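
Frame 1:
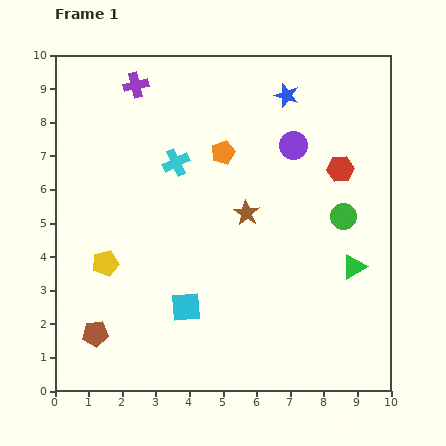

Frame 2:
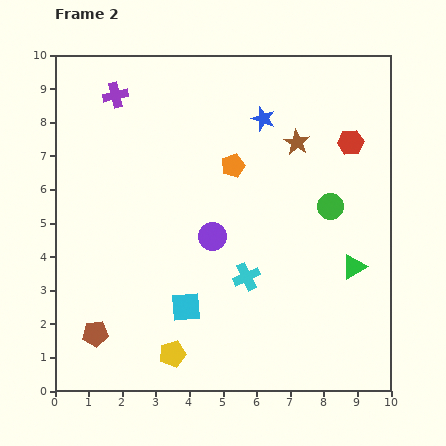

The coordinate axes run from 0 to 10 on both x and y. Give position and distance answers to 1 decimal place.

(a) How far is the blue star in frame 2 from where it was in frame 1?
1.0

The blue star moved from (6.9, 8.8) to (6.2, 8.1), a distance of √(0.7² + 0.7²) ≈ 1.0.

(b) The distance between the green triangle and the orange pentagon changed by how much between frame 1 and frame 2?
-0.5

Distance in frame 1: 5.2. Distance in frame 2: 4.7.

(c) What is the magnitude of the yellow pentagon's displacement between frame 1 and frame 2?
3.4

The yellow pentagon moved from (1.5, 3.8) to (3.5, 1.1), a distance of √(2.0² + 2.7²) ≈ 3.4.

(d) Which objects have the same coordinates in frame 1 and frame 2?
the green triangle, the cyan square, the brown pentagon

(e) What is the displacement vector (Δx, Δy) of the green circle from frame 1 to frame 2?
(-0.4, 0.3)

The green circle was at (8.6, 5.2) in frame 1 and (8.2, 5.5) in frame 2.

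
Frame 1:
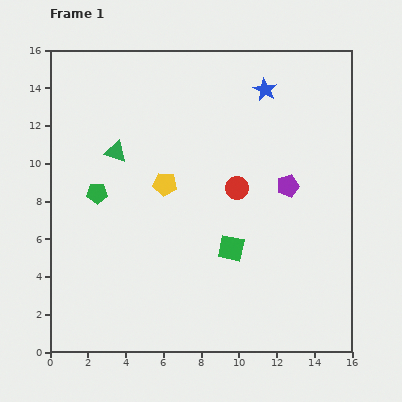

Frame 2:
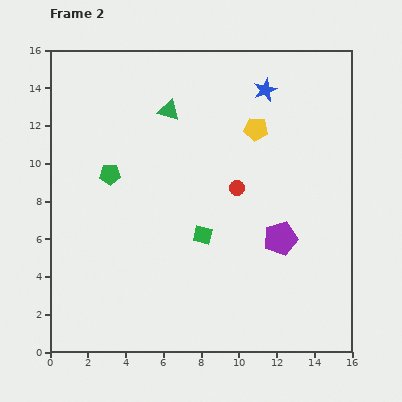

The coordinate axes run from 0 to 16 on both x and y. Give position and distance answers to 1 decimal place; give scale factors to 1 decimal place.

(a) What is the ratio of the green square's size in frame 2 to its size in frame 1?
0.7×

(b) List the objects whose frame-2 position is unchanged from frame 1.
the blue star, the red circle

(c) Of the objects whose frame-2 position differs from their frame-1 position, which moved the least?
the green pentagon

(moved 1.2)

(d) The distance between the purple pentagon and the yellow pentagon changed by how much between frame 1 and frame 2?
-0.6

Distance in frame 1: 6.5. Distance in frame 2: 5.9.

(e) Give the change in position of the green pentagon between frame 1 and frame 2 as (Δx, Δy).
(0.7, 1.0)

The green pentagon was at (2.5, 8.4) in frame 1 and (3.2, 9.4) in frame 2.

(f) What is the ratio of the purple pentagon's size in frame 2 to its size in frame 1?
1.5×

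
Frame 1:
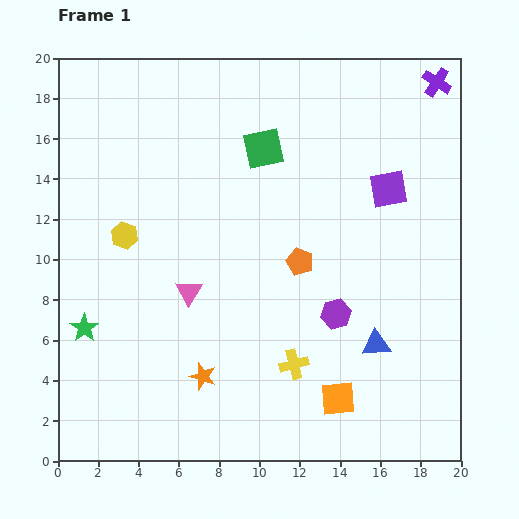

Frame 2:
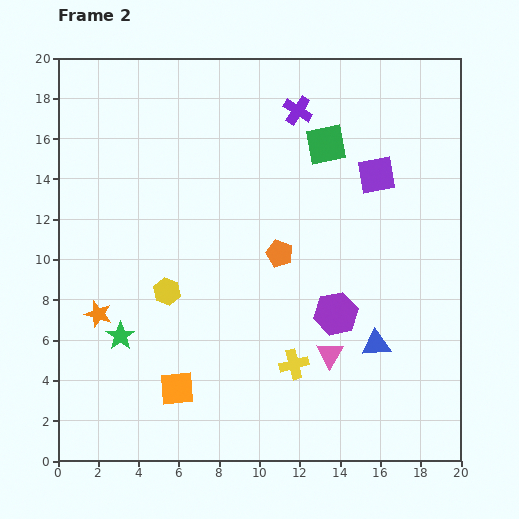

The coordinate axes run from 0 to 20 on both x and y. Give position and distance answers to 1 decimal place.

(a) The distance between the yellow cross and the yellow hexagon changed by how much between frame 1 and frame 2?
-3.3

Distance in frame 1: 10.6. Distance in frame 2: 7.3.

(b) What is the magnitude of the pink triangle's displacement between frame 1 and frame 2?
7.7

The pink triangle moved from (6.5, 8.4) to (13.5, 5.3), a distance of √(7.0² + 3.1²) ≈ 7.7.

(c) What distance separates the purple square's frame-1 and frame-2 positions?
0.9

The purple square moved from (16.4, 13.5) to (15.8, 14.2), a distance of √(0.6² + 0.7²) ≈ 0.9.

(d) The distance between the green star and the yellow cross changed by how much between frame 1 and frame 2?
-1.9

Distance in frame 1: 10.6. Distance in frame 2: 8.7.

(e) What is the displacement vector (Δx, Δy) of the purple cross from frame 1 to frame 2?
(-6.9, -1.4)

The purple cross was at (18.8, 18.8) in frame 1 and (11.9, 17.4) in frame 2.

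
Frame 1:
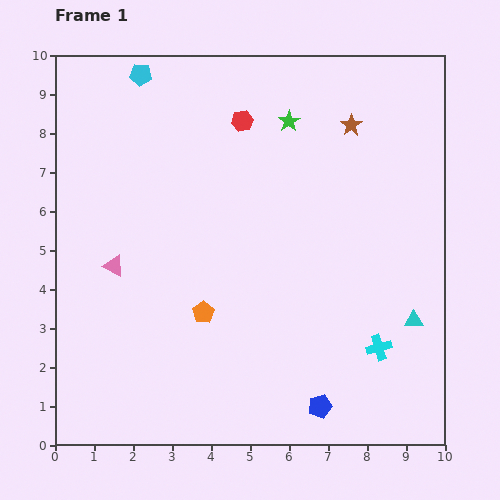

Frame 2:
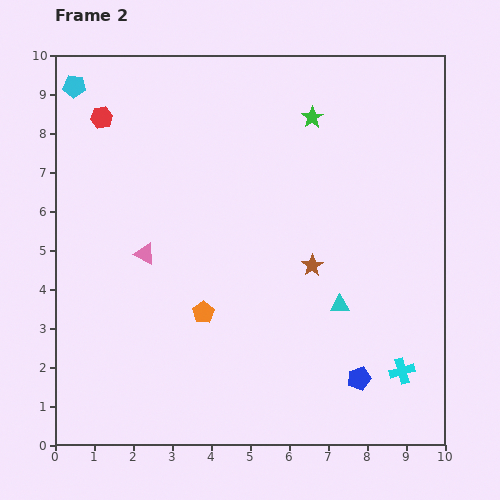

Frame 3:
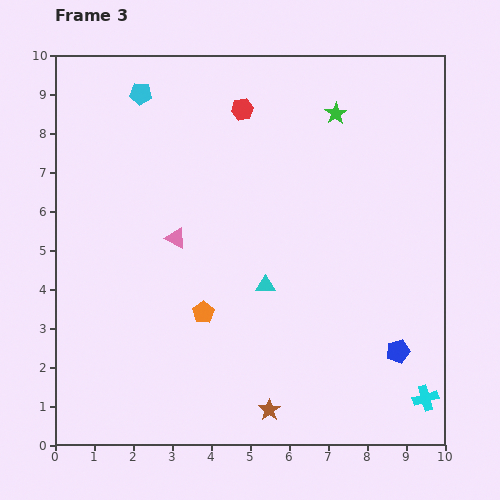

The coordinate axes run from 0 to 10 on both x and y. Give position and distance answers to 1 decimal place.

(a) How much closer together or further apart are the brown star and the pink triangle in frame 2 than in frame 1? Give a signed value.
-2.8

Distance in frame 1: 7.1. Distance in frame 2: 4.3.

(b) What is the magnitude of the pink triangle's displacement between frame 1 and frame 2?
0.9

The pink triangle moved from (1.5, 4.6) to (2.3, 4.9), a distance of √(0.8² + 0.3²) ≈ 0.9.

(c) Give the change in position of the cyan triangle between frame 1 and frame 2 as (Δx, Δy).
(-1.9, 0.4)

The cyan triangle was at (9.2, 3.2) in frame 1 and (7.3, 3.6) in frame 2.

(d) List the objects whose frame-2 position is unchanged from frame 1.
the orange pentagon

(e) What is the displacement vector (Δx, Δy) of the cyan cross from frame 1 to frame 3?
(1.2, -1.3)

The cyan cross was at (8.3, 2.5) in frame 1 and (9.5, 1.2) in frame 3.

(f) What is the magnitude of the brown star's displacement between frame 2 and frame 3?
3.9

The brown star moved from (6.6, 4.6) to (5.5, 0.9), a distance of √(1.1² + 3.7²) ≈ 3.9.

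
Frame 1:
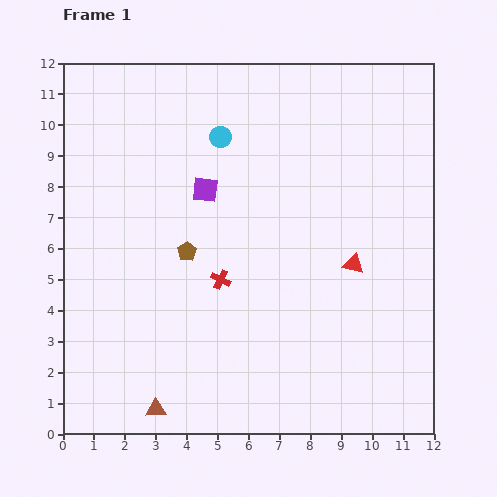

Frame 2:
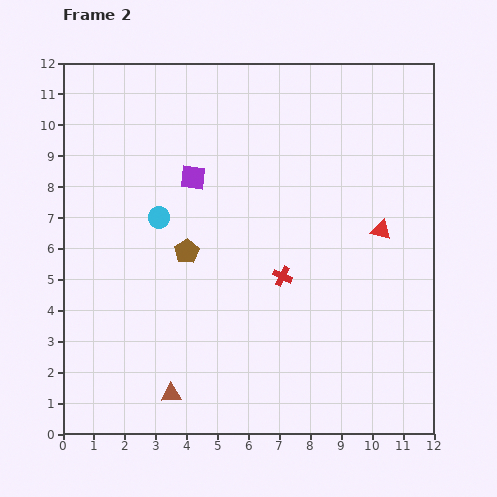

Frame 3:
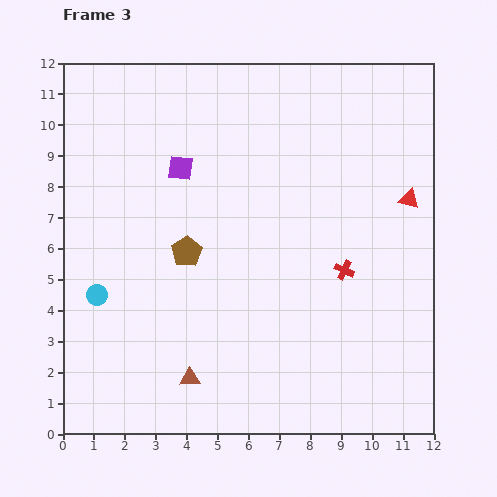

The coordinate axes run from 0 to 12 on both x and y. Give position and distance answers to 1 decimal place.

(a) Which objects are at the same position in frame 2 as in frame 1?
the brown pentagon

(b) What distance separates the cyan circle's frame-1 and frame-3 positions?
6.5

The cyan circle moved from (5.1, 9.6) to (1.1, 4.5), a distance of √(4.0² + 5.1²) ≈ 6.5.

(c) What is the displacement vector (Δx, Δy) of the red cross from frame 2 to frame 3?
(2.0, 0.2)

The red cross was at (7.1, 5.1) in frame 2 and (9.1, 5.3) in frame 3.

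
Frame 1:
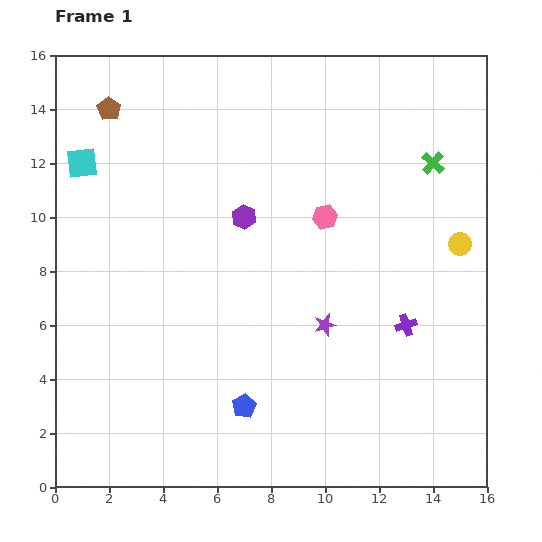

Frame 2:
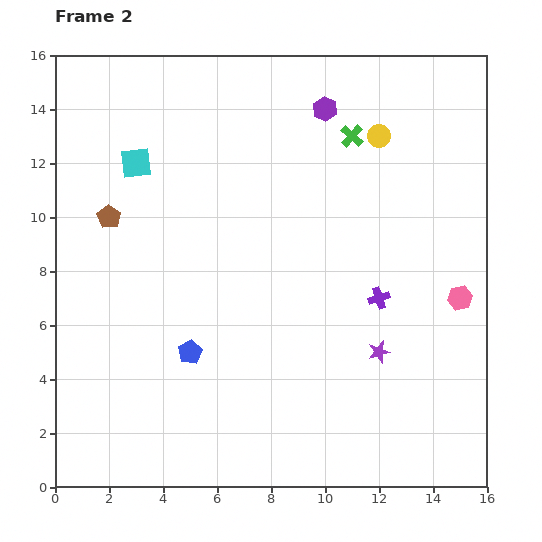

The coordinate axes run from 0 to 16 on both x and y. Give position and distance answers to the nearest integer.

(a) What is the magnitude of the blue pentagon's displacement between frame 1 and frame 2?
3

The blue pentagon moved from (7, 3) to (5, 5), a distance of √(2² + 2²) ≈ 3.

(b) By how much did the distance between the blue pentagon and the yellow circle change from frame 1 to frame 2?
+1

Distance in frame 1: 10. Distance in frame 2: 11.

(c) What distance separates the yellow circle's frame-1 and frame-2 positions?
5

The yellow circle moved from (15, 9) to (12, 13), a distance of √(3² + 4²) ≈ 5.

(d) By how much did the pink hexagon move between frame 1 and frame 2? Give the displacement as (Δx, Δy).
(5, -3)

The pink hexagon was at (10, 10) in frame 1 and (15, 7) in frame 2.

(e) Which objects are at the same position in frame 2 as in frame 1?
none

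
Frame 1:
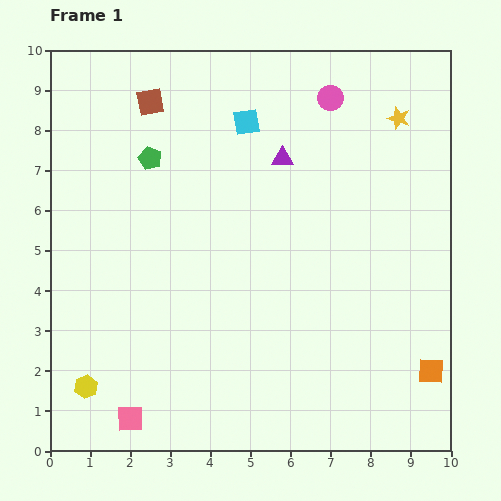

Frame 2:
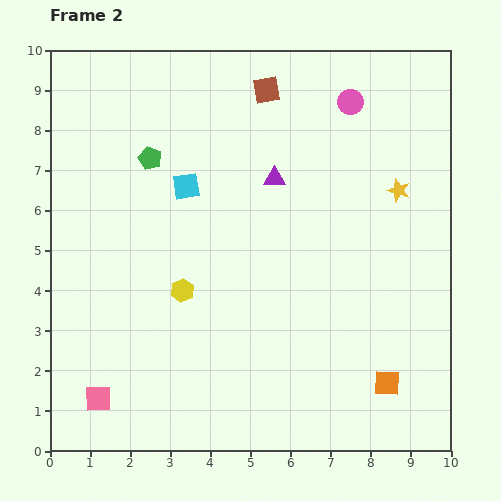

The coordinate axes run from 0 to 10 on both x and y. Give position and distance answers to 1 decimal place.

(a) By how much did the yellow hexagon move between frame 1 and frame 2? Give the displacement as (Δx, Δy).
(2.4, 2.4)

The yellow hexagon was at (0.9, 1.6) in frame 1 and (3.3, 4.0) in frame 2.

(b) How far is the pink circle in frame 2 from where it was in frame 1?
0.5

The pink circle moved from (7.0, 8.8) to (7.5, 8.7), a distance of √(0.5² + 0.1²) ≈ 0.5.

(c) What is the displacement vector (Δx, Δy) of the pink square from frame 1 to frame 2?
(-0.8, 0.5)

The pink square was at (2.0, 0.8) in frame 1 and (1.2, 1.3) in frame 2.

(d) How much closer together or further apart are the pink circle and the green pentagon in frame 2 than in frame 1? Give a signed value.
+0.5

Distance in frame 1: 4.7. Distance in frame 2: 5.2.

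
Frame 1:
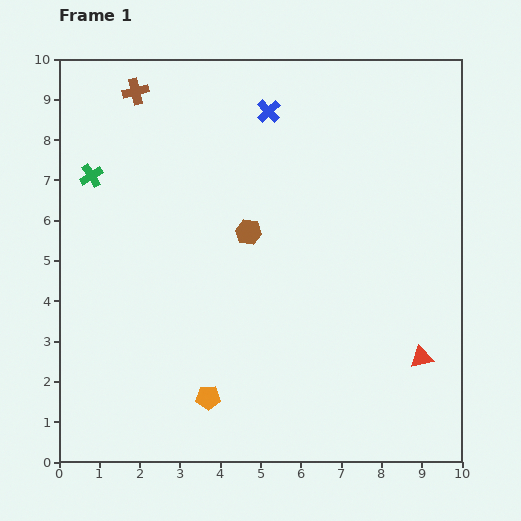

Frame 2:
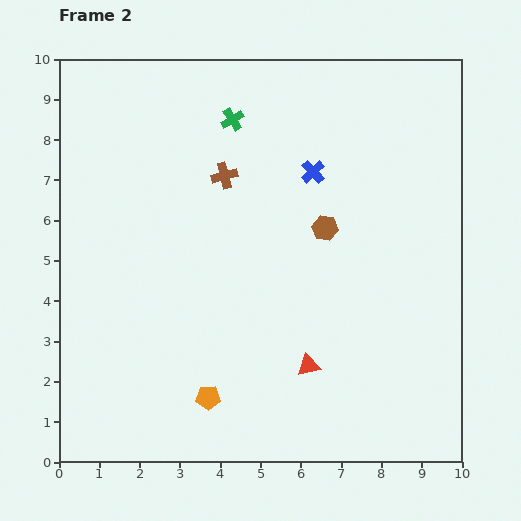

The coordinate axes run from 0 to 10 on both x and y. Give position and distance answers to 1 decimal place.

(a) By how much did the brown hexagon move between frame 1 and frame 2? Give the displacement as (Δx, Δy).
(1.9, 0.1)

The brown hexagon was at (4.7, 5.7) in frame 1 and (6.6, 5.8) in frame 2.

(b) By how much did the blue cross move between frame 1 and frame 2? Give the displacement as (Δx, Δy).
(1.1, -1.5)

The blue cross was at (5.2, 8.7) in frame 1 and (6.3, 7.2) in frame 2.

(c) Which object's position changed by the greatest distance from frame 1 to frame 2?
the green cross

(moved 3.8; next 3.0)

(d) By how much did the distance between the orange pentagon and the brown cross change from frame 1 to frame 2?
-2.3

Distance in frame 1: 7.8. Distance in frame 2: 5.5.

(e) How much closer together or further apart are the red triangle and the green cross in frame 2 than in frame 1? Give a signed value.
-3.0

Distance in frame 1: 9.4. Distance in frame 2: 6.4.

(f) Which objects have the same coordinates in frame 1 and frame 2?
the orange pentagon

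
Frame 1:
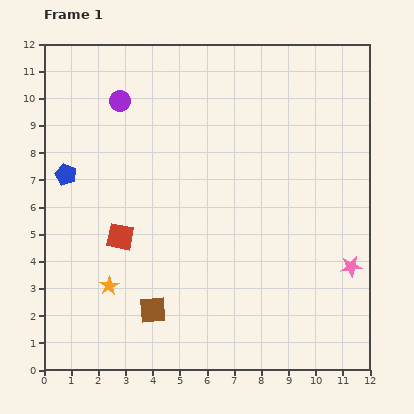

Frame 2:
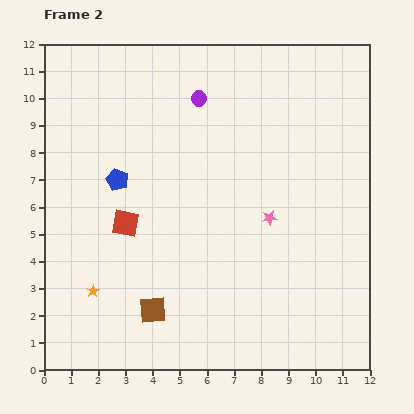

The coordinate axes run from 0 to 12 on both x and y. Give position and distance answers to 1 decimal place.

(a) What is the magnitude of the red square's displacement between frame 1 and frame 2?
0.5

The red square moved from (2.8, 4.9) to (3.0, 5.4), a distance of √(0.2² + 0.5²) ≈ 0.5.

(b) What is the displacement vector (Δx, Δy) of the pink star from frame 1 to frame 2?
(-3.0, 1.8)

The pink star was at (11.3, 3.8) in frame 1 and (8.3, 5.6) in frame 2.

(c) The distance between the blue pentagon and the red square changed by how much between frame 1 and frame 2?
-1.4

Distance in frame 1: 3.0. Distance in frame 2: 1.6.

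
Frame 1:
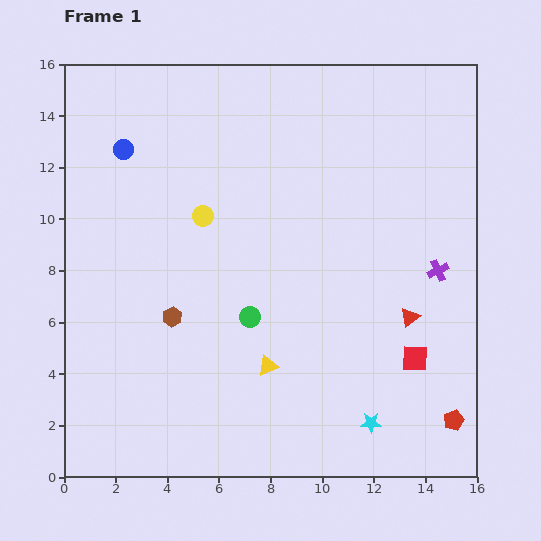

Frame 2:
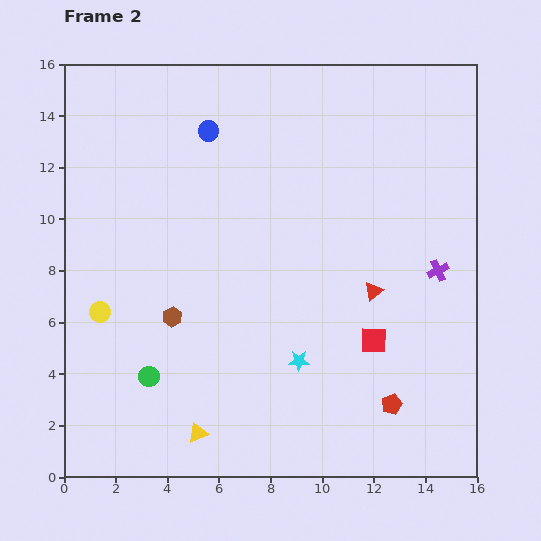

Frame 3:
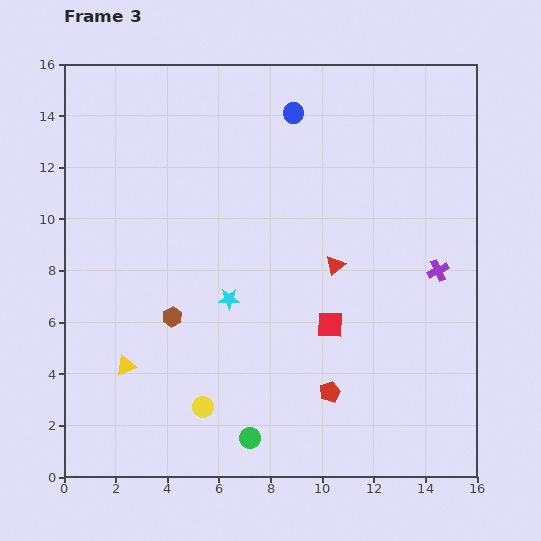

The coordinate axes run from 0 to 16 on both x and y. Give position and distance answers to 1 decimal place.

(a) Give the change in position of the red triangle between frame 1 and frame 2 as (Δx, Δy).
(-1.4, 1.0)

The red triangle was at (13.4, 6.2) in frame 1 and (12.0, 7.2) in frame 2.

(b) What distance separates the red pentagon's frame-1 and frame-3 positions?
4.9

The red pentagon moved from (15.1, 2.2) to (10.3, 3.3), a distance of √(4.8² + 1.1²) ≈ 4.9.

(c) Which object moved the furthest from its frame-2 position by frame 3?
the yellow circle

(moved 5.4; next 4.6)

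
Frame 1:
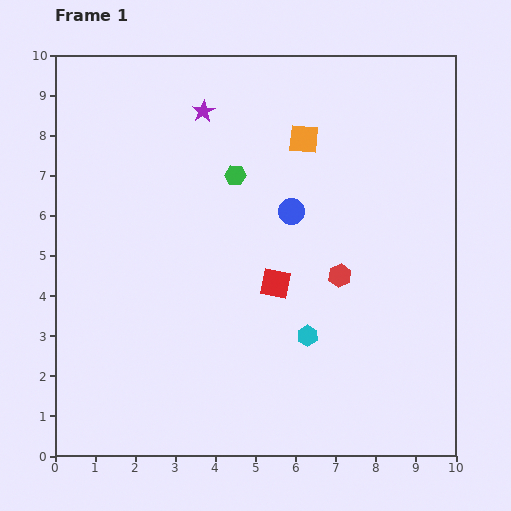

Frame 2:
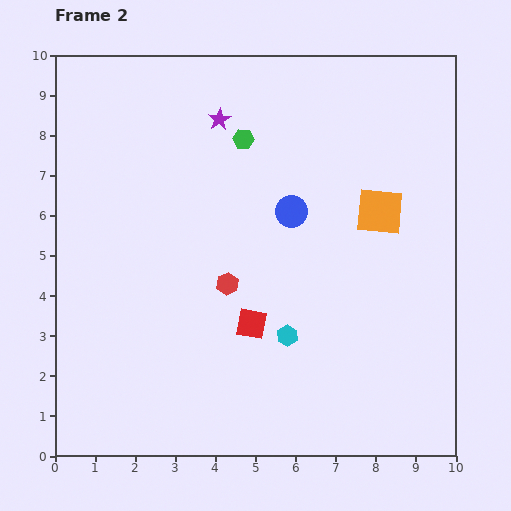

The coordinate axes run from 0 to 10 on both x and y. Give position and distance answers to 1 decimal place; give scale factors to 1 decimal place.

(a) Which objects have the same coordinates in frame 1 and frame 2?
the blue circle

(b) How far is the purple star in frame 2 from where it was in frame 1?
0.4

The purple star moved from (3.7, 8.6) to (4.1, 8.4), a distance of √(0.4² + 0.2²) ≈ 0.4.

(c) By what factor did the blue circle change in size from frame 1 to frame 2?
1.3×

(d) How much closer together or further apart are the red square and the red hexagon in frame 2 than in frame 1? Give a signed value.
-0.4

Distance in frame 1: 1.6. Distance in frame 2: 1.2.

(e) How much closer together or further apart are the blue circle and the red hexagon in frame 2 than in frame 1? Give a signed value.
+0.4

Distance in frame 1: 2.0. Distance in frame 2: 2.4.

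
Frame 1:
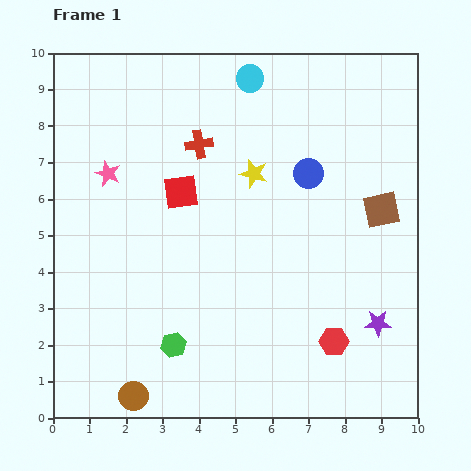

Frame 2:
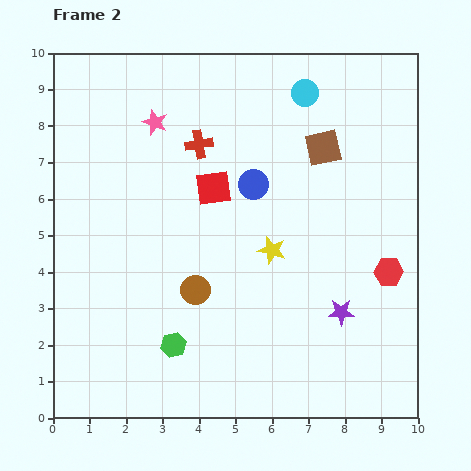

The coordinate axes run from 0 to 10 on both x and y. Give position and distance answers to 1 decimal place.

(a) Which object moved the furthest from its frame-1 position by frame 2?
the brown circle

(moved 3.4; next 2.4)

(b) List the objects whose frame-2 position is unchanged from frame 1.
the red cross, the green hexagon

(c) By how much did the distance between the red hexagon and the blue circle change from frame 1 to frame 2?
-0.3

Distance in frame 1: 4.7. Distance in frame 2: 4.4.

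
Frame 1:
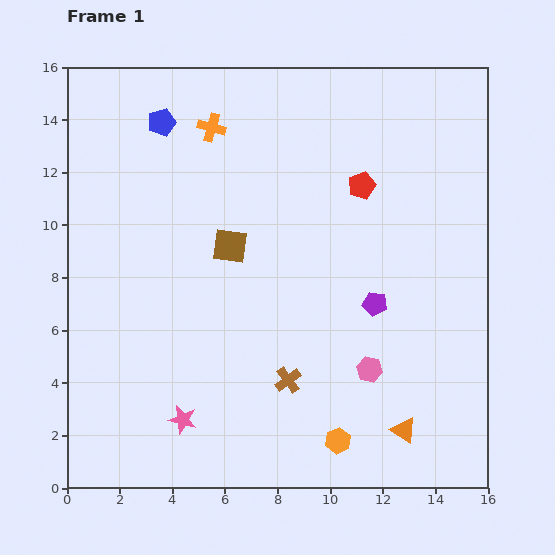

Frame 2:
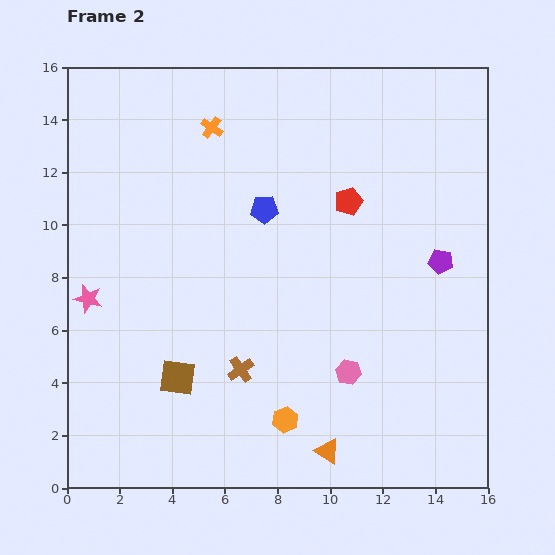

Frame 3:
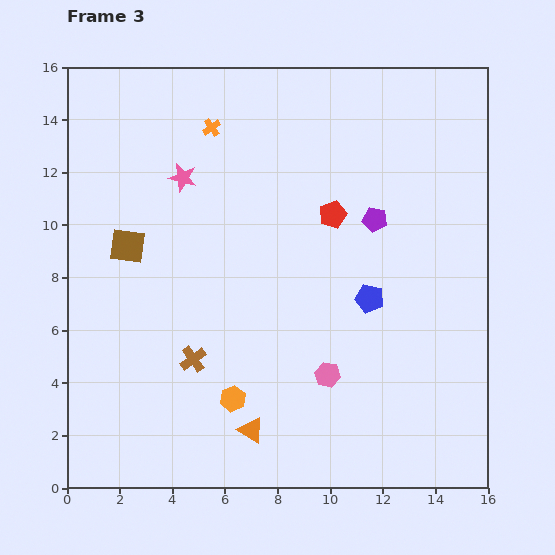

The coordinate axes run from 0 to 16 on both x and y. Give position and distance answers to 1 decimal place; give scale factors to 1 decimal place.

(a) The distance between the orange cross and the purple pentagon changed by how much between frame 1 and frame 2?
+1.0

Distance in frame 1: 9.1. Distance in frame 2: 10.1.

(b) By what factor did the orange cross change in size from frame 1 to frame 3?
0.6×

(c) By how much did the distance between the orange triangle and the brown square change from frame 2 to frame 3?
+2.0

Distance in frame 2: 6.4. Distance in frame 3: 8.4.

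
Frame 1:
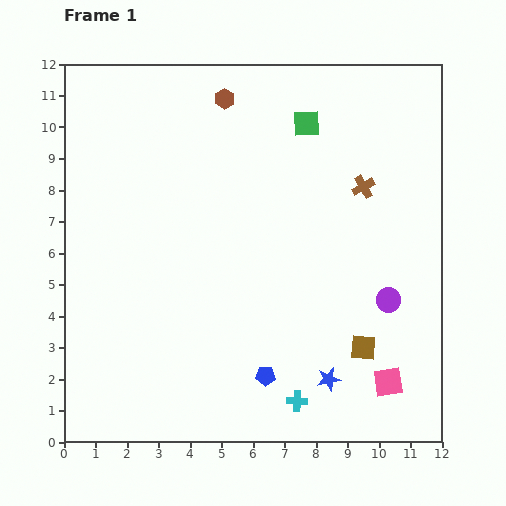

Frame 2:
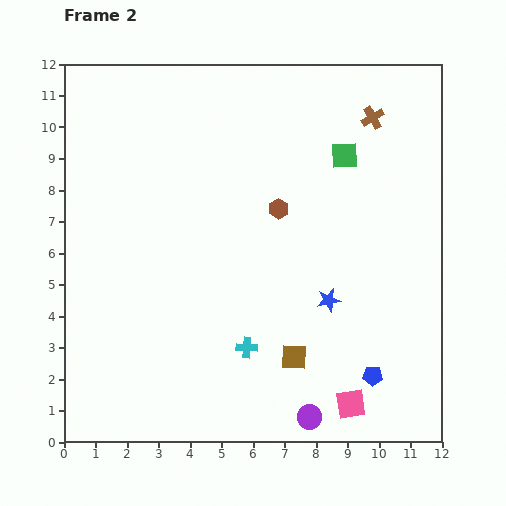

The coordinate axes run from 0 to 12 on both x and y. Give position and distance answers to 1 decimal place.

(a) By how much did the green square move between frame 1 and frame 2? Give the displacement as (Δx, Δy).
(1.2, -1.0)

The green square was at (7.7, 10.1) in frame 1 and (8.9, 9.1) in frame 2.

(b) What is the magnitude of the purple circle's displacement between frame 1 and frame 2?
4.5

The purple circle moved from (10.3, 4.5) to (7.8, 0.8), a distance of √(2.5² + 3.7²) ≈ 4.5.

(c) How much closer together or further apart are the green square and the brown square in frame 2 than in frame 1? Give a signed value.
-0.7

Distance in frame 1: 7.3. Distance in frame 2: 6.6.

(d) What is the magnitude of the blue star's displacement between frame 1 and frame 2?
2.5

The blue star moved from (8.4, 2.0) to (8.4, 4.5), a distance of √(0.0² + 2.5²) ≈ 2.5.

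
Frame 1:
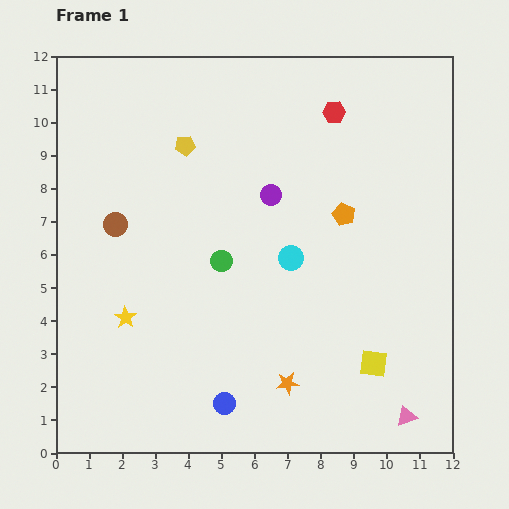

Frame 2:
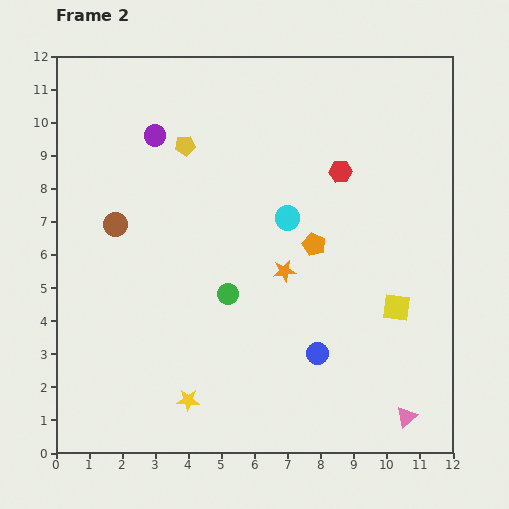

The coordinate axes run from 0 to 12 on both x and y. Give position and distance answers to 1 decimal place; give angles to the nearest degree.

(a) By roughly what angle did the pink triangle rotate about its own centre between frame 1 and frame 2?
20° counter-clockwise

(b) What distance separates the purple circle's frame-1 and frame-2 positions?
3.9

The purple circle moved from (6.5, 7.8) to (3.0, 9.6), a distance of √(3.5² + 1.8²) ≈ 3.9.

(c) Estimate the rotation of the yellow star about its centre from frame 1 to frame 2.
31° counter-clockwise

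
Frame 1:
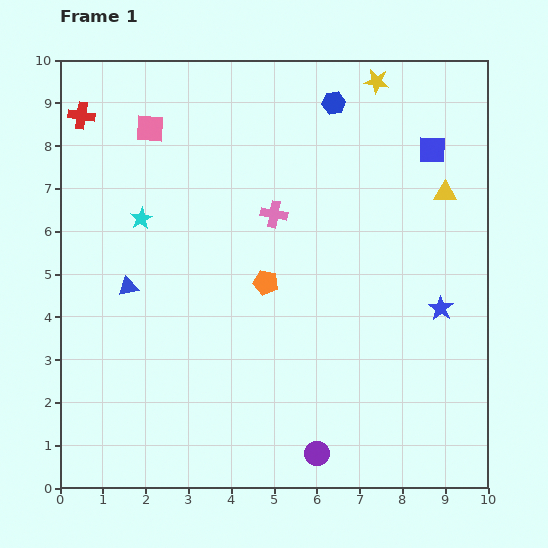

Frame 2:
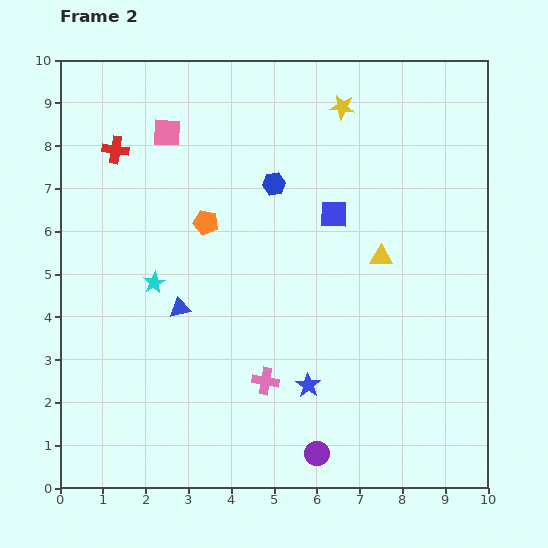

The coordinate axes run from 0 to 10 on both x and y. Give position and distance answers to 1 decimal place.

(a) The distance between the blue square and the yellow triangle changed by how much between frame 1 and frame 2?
+0.5

Distance in frame 1: 1.0. Distance in frame 2: 1.5.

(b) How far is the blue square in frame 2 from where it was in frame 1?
2.7

The blue square moved from (8.7, 7.9) to (6.4, 6.4), a distance of √(2.3² + 1.5²) ≈ 2.7.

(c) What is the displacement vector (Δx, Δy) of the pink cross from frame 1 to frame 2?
(-0.2, -3.9)

The pink cross was at (5.0, 6.4) in frame 1 and (4.8, 2.5) in frame 2.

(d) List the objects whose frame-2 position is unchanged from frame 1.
the purple circle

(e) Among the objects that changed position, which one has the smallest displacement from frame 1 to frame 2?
the pink square

(moved 0.4)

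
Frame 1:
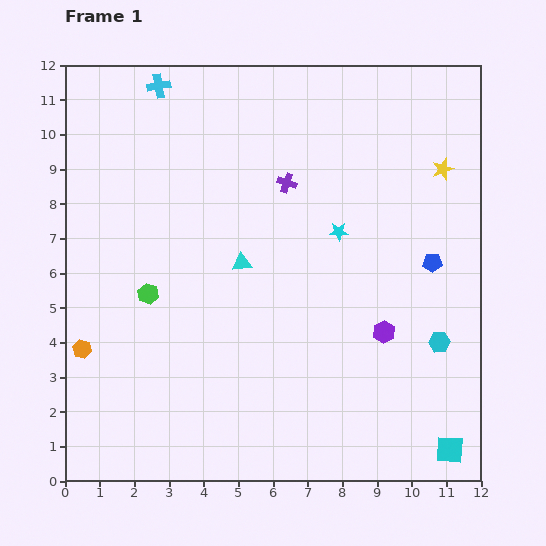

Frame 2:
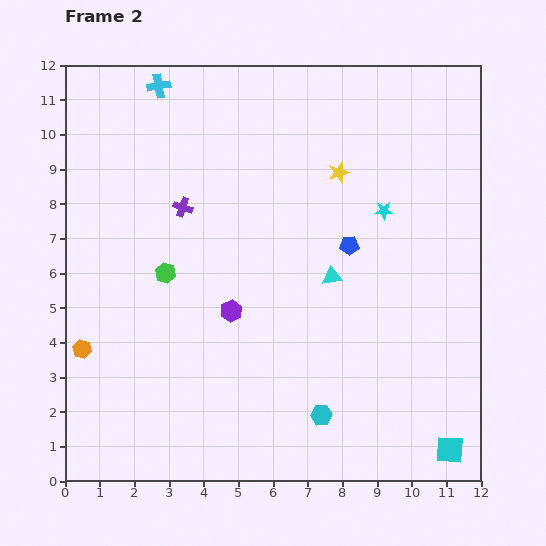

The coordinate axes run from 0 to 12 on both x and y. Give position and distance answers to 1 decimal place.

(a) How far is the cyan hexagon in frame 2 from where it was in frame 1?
4.0

The cyan hexagon moved from (10.8, 4.0) to (7.4, 1.9), a distance of √(3.4² + 2.1²) ≈ 4.0.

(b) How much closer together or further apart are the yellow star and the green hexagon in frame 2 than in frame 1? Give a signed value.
-3.4

Distance in frame 1: 9.2. Distance in frame 2: 5.8.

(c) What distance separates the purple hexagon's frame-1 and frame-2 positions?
4.4

The purple hexagon moved from (9.2, 4.3) to (4.8, 4.9), a distance of √(4.4² + 0.6²) ≈ 4.4.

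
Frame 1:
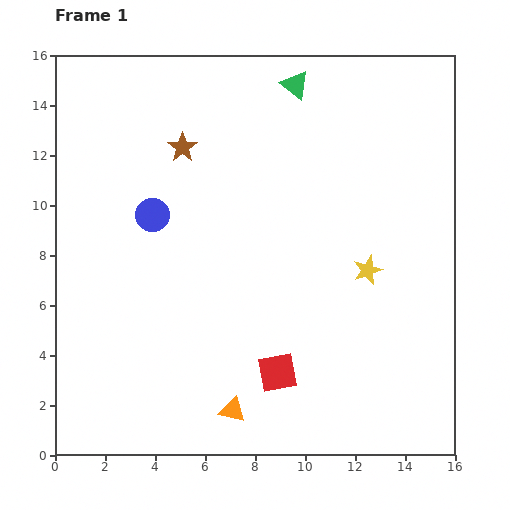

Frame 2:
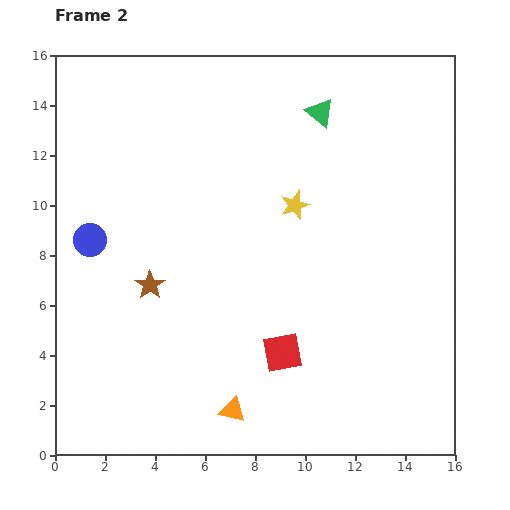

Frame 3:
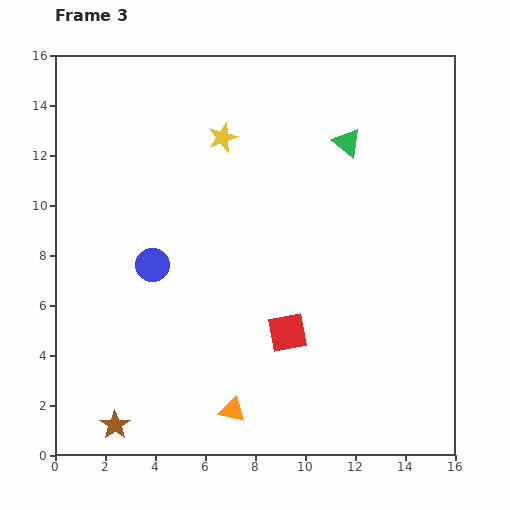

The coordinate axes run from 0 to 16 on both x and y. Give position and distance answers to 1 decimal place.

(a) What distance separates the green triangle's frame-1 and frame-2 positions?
1.5

The green triangle moved from (9.6, 14.8) to (10.6, 13.7), a distance of √(1.0² + 1.1²) ≈ 1.5.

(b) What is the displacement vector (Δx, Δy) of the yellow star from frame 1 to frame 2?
(-2.9, 2.6)

The yellow star was at (12.5, 7.4) in frame 1 and (9.6, 10.0) in frame 2.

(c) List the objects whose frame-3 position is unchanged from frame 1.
the orange triangle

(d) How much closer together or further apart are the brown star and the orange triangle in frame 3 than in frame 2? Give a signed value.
-1.3

Distance in frame 2: 6.0. Distance in frame 3: 4.7.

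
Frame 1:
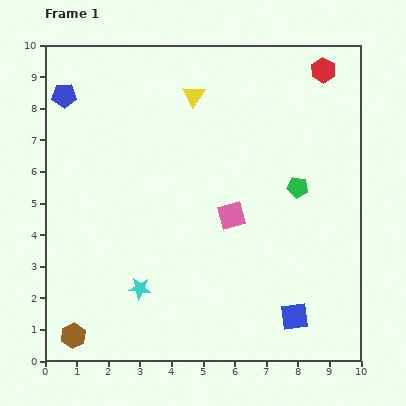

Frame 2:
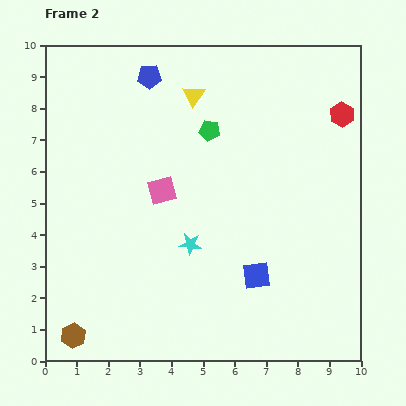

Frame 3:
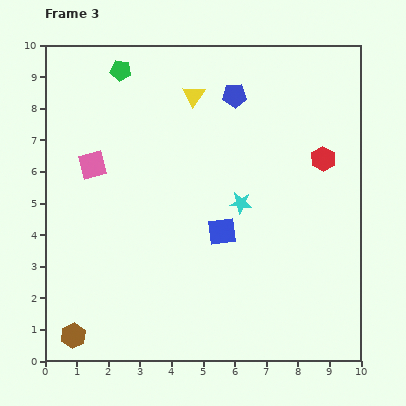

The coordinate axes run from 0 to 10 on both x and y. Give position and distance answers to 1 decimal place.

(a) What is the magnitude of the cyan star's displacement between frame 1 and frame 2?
2.1

The cyan star moved from (3.0, 2.3) to (4.6, 3.7), a distance of √(1.6² + 1.4²) ≈ 2.1.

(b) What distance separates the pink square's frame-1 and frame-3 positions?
4.7

The pink square moved from (5.9, 4.6) to (1.5, 6.2), a distance of √(4.4² + 1.6²) ≈ 4.7.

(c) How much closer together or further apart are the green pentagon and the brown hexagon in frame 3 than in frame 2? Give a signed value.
+0.7

Distance in frame 2: 7.8. Distance in frame 3: 8.5.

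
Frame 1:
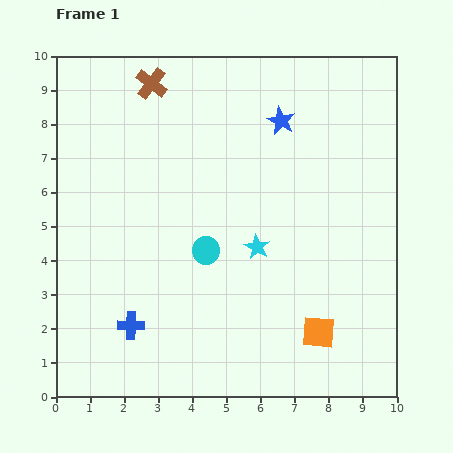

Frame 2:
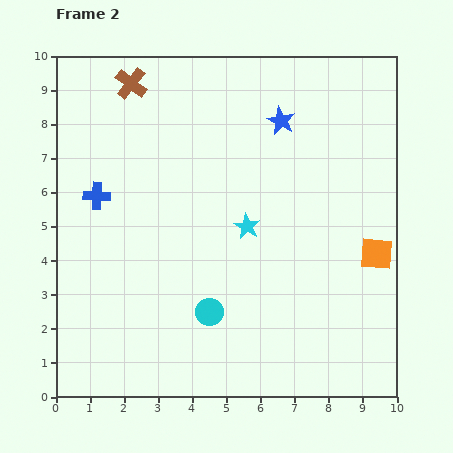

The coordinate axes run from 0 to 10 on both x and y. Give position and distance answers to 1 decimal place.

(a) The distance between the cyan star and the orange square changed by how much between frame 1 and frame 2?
+0.8

Distance in frame 1: 3.1. Distance in frame 2: 3.9.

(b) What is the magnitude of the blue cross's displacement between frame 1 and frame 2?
3.9

The blue cross moved from (2.2, 2.1) to (1.2, 5.9), a distance of √(1.0² + 3.8²) ≈ 3.9.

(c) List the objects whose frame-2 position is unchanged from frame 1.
the blue star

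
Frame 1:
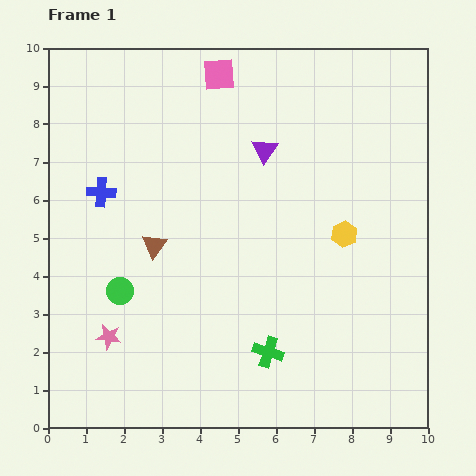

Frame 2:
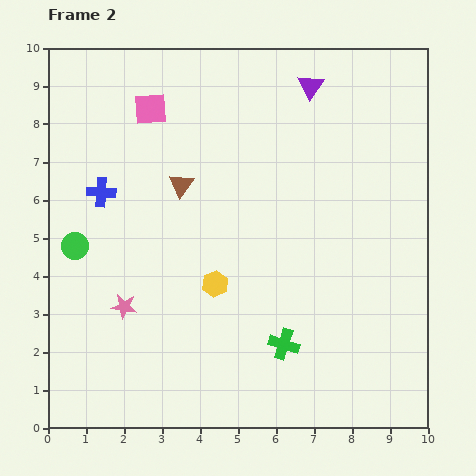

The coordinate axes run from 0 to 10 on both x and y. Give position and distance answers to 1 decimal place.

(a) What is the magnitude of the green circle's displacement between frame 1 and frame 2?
1.7

The green circle moved from (1.9, 3.6) to (0.7, 4.8), a distance of √(1.2² + 1.2²) ≈ 1.7.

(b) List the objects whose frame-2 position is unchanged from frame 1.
the blue cross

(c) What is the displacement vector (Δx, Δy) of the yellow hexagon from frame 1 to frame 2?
(-3.4, -1.3)

The yellow hexagon was at (7.8, 5.1) in frame 1 and (4.4, 3.8) in frame 2.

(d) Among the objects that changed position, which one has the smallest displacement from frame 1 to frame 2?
the green cross

(moved 0.4)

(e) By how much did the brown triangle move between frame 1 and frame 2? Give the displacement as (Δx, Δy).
(0.7, 1.6)

The brown triangle was at (2.8, 4.8) in frame 1 and (3.5, 6.4) in frame 2.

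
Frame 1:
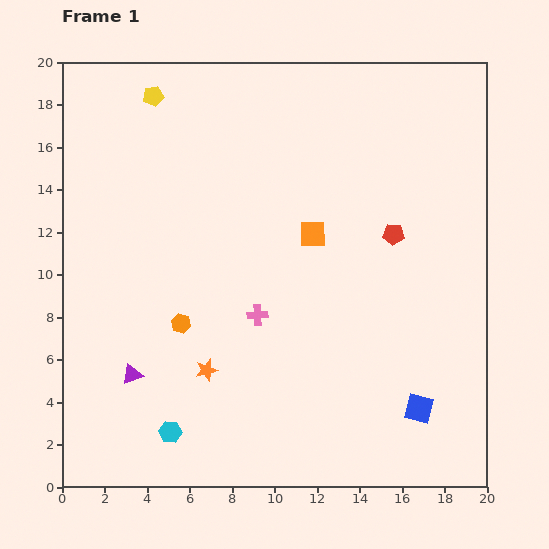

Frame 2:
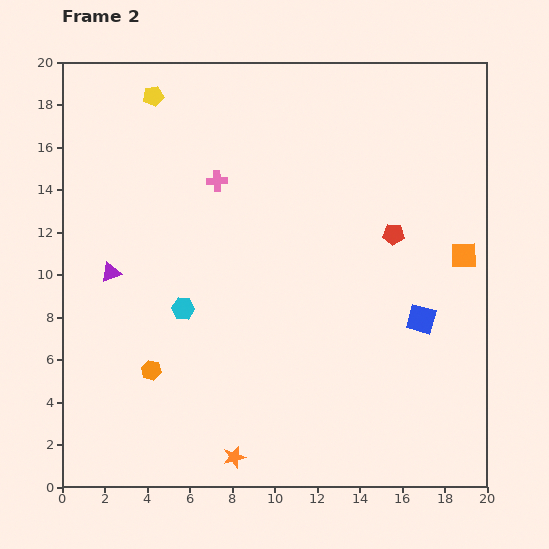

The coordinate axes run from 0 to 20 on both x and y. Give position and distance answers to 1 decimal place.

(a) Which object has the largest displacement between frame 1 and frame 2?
the orange square

(moved 7.2; next 6.6)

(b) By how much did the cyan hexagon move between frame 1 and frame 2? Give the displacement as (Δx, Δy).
(0.6, 5.8)

The cyan hexagon was at (5.1, 2.6) in frame 1 and (5.7, 8.4) in frame 2.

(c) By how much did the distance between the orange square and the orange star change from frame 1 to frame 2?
+6.3

Distance in frame 1: 8.1. Distance in frame 2: 14.4.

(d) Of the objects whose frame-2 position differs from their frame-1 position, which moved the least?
the orange hexagon

(moved 2.6)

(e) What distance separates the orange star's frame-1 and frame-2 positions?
4.3

The orange star moved from (6.8, 5.5) to (8.1, 1.4), a distance of √(1.3² + 4.1²) ≈ 4.3.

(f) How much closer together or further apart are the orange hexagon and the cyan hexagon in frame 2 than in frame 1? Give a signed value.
-1.8

Distance in frame 1: 5.1. Distance in frame 2: 3.3.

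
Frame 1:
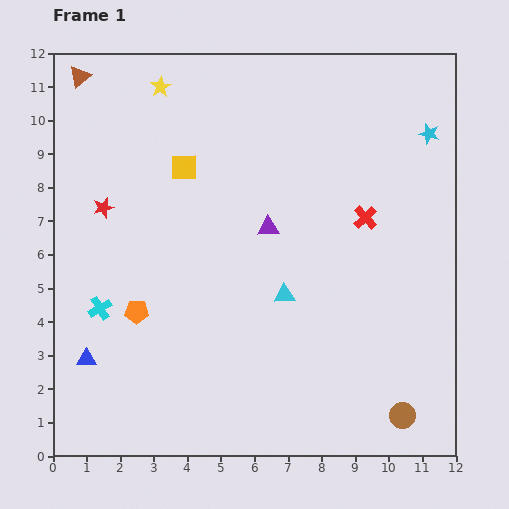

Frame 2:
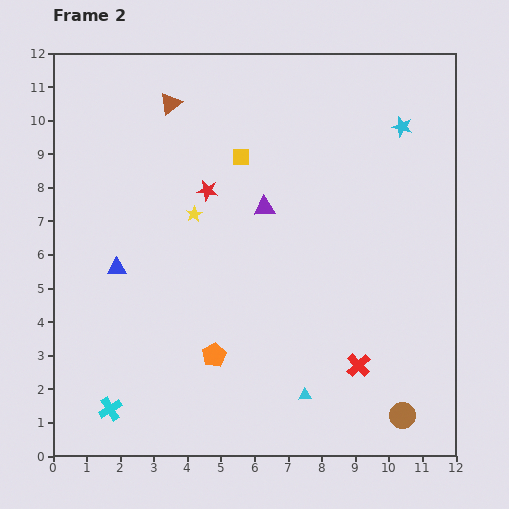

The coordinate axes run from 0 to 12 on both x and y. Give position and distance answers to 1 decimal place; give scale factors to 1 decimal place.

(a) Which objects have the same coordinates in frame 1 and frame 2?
the brown circle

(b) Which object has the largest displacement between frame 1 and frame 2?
the red cross

(moved 4.4; next 3.9)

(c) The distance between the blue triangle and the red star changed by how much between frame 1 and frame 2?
-1.0

Distance in frame 1: 4.5. Distance in frame 2: 3.5.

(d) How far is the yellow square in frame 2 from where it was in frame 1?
1.7

The yellow square moved from (3.9, 8.6) to (5.6, 8.9), a distance of √(1.7² + 0.3²) ≈ 1.7.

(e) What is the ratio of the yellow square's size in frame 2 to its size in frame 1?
0.6×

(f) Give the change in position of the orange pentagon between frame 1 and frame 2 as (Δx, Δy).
(2.3, -1.3)

The orange pentagon was at (2.5, 4.3) in frame 1 and (4.8, 3.0) in frame 2.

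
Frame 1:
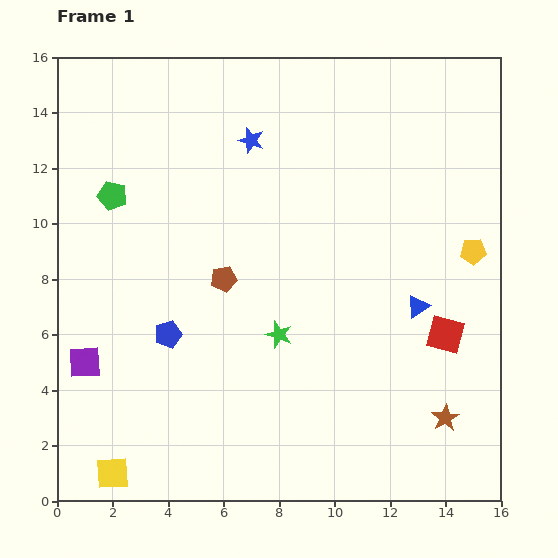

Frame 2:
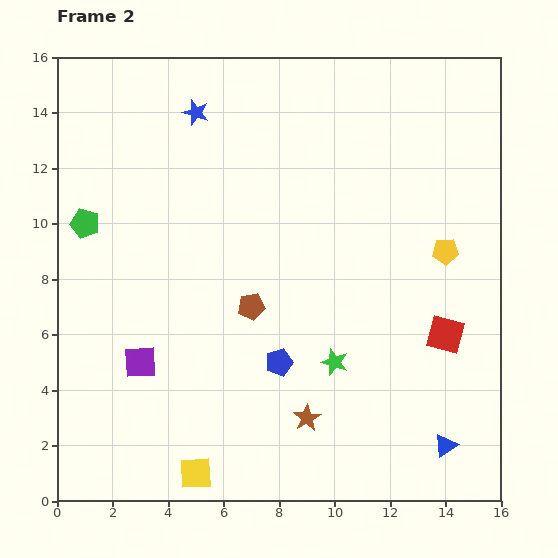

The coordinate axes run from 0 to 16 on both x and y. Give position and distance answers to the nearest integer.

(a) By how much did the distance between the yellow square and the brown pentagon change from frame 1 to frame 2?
-2

Distance in frame 1: 8. Distance in frame 2: 6.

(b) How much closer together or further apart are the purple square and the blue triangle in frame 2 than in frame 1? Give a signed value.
-1

Distance in frame 1: 12. Distance in frame 2: 11.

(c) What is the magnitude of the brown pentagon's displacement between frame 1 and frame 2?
1

The brown pentagon moved from (6, 8) to (7, 7), a distance of √(1² + 1²) ≈ 1.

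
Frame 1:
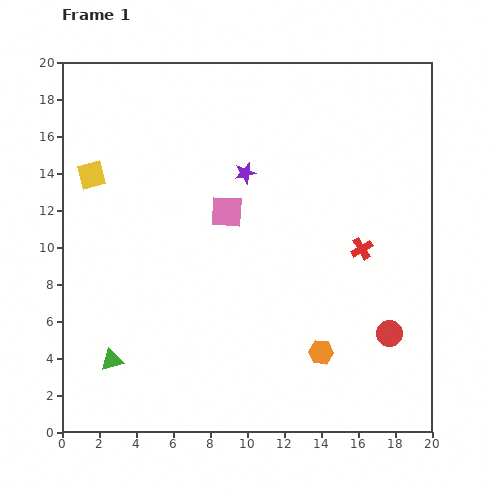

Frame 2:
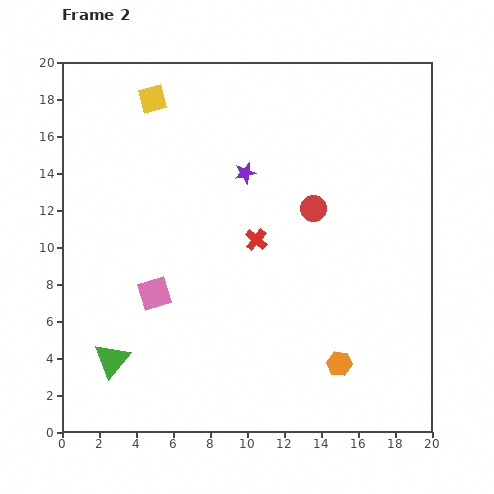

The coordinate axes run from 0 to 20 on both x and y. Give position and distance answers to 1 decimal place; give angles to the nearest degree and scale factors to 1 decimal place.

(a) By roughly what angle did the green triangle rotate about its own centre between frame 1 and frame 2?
35° counter-clockwise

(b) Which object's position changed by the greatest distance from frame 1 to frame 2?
the red circle

(moved 7.9; next 5.9)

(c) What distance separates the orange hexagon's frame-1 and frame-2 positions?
1.2

The orange hexagon moved from (14.0, 4.3) to (15.0, 3.7), a distance of √(1.0² + 0.6²) ≈ 1.2.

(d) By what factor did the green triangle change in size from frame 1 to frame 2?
1.6×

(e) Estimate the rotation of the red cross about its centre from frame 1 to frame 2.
19° counter-clockwise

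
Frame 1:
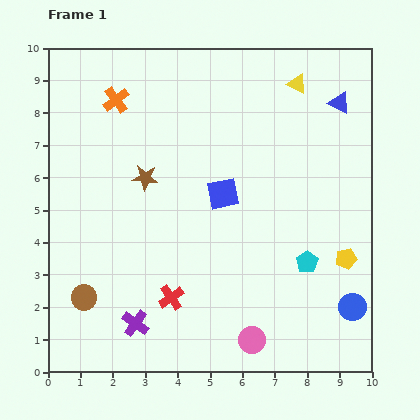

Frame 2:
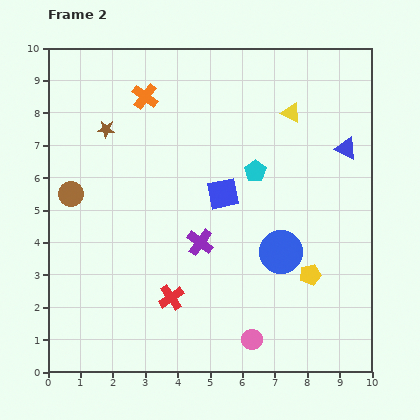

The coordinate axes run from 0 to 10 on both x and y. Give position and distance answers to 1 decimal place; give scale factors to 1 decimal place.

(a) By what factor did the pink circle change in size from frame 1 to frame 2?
0.8×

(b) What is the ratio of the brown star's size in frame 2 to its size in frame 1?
0.7×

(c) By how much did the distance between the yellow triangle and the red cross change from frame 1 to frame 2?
-0.9

Distance in frame 1: 7.7. Distance in frame 2: 6.8.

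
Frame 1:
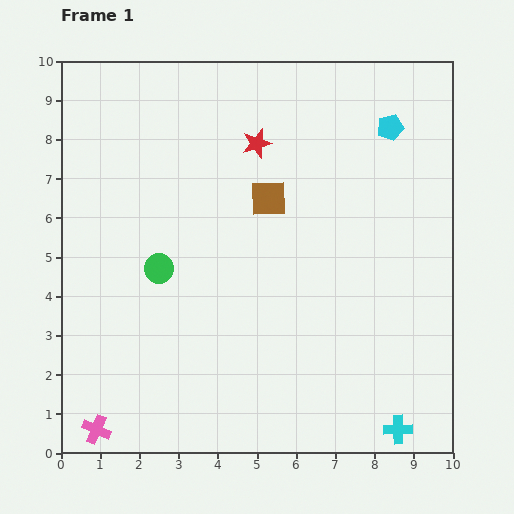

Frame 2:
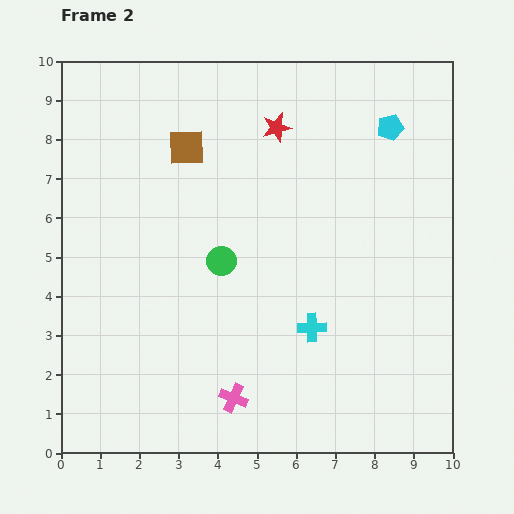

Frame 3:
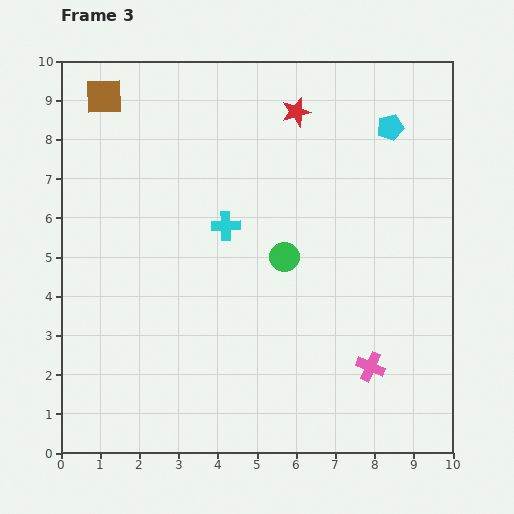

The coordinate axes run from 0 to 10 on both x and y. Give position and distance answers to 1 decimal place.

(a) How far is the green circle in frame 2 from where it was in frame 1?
1.6

The green circle moved from (2.5, 4.7) to (4.1, 4.9), a distance of √(1.6² + 0.2²) ≈ 1.6.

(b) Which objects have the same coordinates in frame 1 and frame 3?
the cyan pentagon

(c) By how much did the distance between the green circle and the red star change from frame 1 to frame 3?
-0.4

Distance in frame 1: 4.1. Distance in frame 3: 3.7.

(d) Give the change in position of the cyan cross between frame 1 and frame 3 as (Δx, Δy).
(-4.4, 5.2)

The cyan cross was at (8.6, 0.6) in frame 1 and (4.2, 5.8) in frame 3.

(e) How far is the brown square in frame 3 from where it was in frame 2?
2.5

The brown square moved from (3.2, 7.8) to (1.1, 9.1), a distance of √(2.1² + 1.3²) ≈ 2.5.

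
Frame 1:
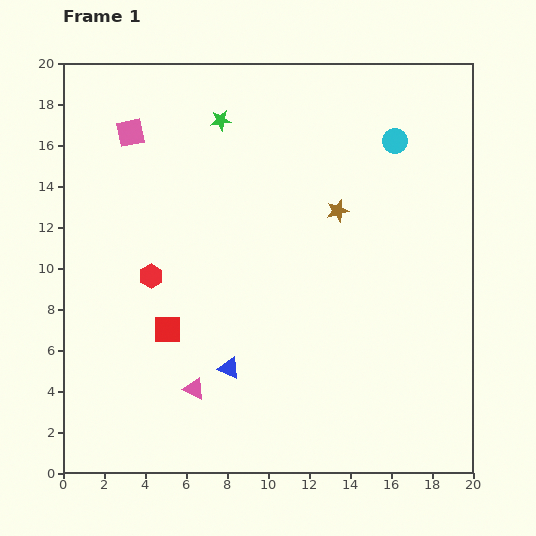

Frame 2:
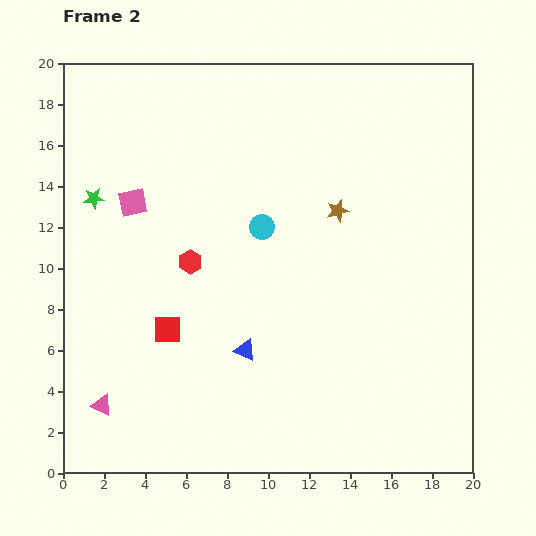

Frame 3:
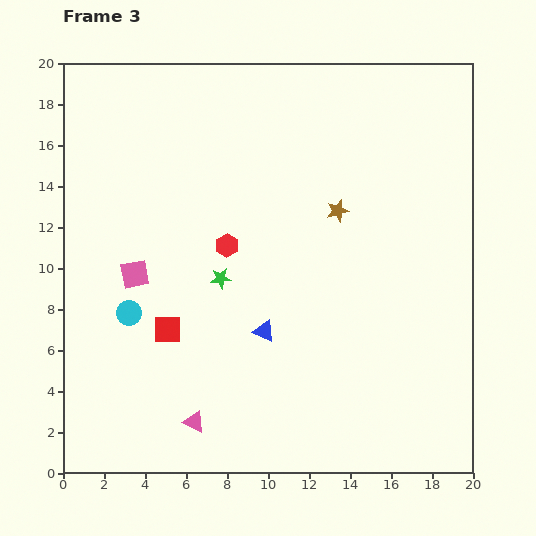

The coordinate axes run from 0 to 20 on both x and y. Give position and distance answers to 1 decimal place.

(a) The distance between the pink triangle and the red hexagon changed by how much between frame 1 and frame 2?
+2.3

Distance in frame 1: 5.9. Distance in frame 2: 8.2.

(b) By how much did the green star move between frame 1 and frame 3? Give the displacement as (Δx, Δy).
(0.0, -7.7)

The green star was at (7.7, 17.2) in frame 1 and (7.7, 9.5) in frame 3.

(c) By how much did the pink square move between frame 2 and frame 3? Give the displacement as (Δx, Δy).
(0.1, -3.5)

The pink square was at (3.4, 13.2) in frame 2 and (3.5, 9.7) in frame 3.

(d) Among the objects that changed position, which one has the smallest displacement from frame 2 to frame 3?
the blue triangle

(moved 1.3)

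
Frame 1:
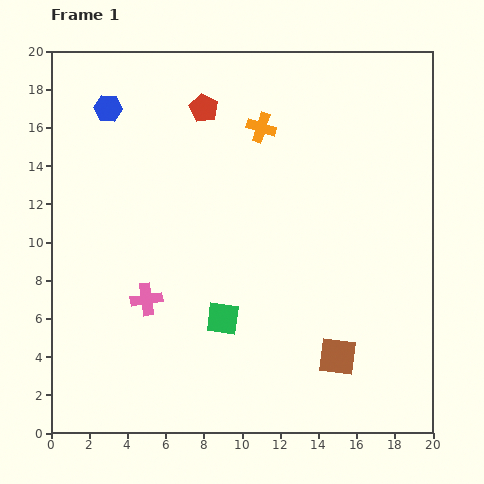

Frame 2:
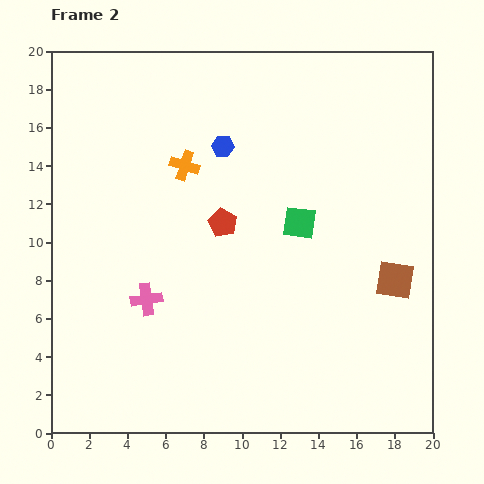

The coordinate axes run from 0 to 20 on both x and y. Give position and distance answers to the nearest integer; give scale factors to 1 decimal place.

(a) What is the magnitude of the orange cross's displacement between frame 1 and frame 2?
4

The orange cross moved from (11, 16) to (7, 14), a distance of √(4² + 2²) ≈ 4.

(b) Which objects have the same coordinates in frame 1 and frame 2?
the pink cross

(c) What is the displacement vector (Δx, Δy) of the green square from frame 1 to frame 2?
(4, 5)

The green square was at (9, 6) in frame 1 and (13, 11) in frame 2.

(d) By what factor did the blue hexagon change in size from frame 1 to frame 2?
0.8×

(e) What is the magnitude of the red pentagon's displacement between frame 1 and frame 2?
6

The red pentagon moved from (8, 17) to (9, 11), a distance of √(1² + 6²) ≈ 6.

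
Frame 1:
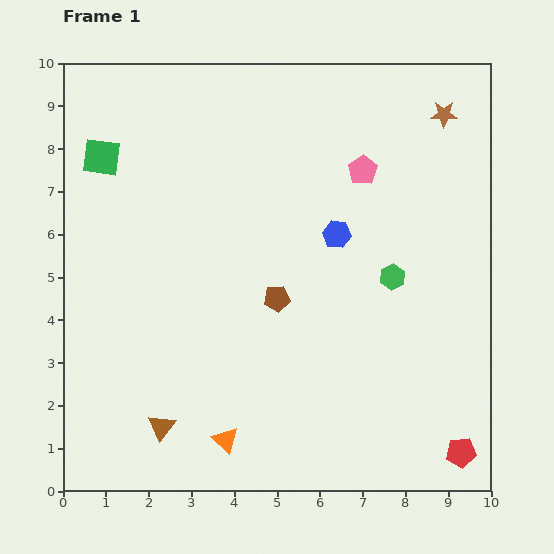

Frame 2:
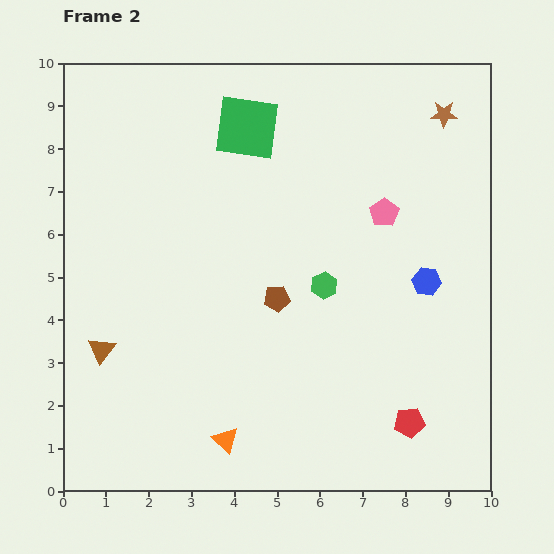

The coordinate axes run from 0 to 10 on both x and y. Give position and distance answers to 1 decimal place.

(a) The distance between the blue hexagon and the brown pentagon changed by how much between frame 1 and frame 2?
+1.4

Distance in frame 1: 2.1. Distance in frame 2: 3.5.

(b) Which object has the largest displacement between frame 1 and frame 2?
the green square

(moved 3.5; next 2.4)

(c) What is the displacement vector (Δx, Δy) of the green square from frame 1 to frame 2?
(3.4, 0.7)

The green square was at (0.9, 7.8) in frame 1 and (4.3, 8.5) in frame 2.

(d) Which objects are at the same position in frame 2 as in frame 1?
the orange triangle, the brown pentagon, the brown star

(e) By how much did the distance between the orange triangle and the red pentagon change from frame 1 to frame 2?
-1.2

Distance in frame 1: 5.5. Distance in frame 2: 4.3.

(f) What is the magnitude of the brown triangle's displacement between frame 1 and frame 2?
2.3

The brown triangle moved from (2.3, 1.5) to (0.9, 3.3), a distance of √(1.4² + 1.8²) ≈ 2.3.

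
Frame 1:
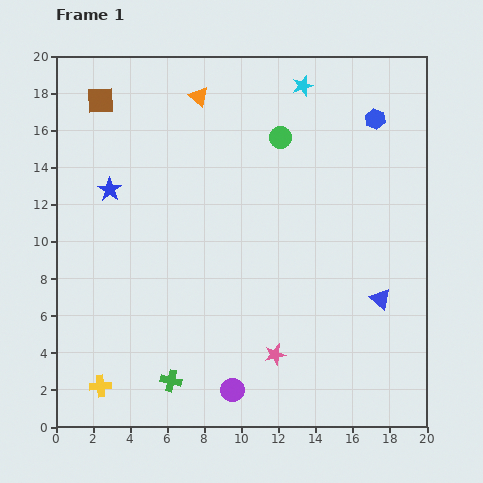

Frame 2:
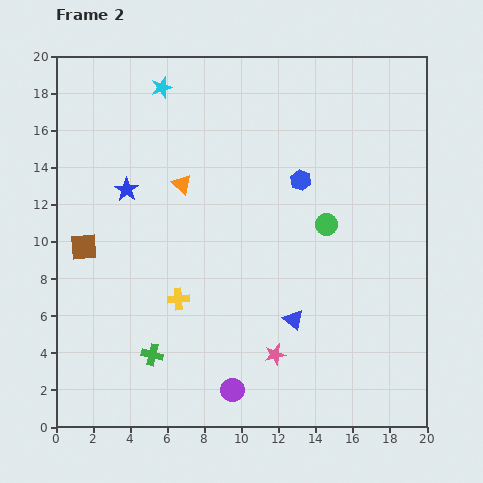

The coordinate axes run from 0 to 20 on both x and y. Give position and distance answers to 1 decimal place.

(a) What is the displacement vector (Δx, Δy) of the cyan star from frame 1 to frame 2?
(-7.6, -0.1)

The cyan star was at (13.3, 18.4) in frame 1 and (5.7, 18.3) in frame 2.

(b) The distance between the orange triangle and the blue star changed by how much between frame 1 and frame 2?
-3.9

Distance in frame 1: 6.9. Distance in frame 2: 3.0.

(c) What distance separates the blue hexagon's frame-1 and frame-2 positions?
5.2

The blue hexagon moved from (17.2, 16.6) to (13.2, 13.3), a distance of √(4.0² + 3.3²) ≈ 5.2.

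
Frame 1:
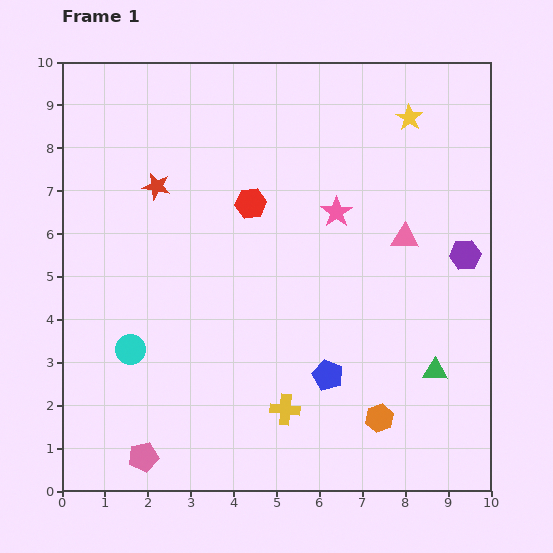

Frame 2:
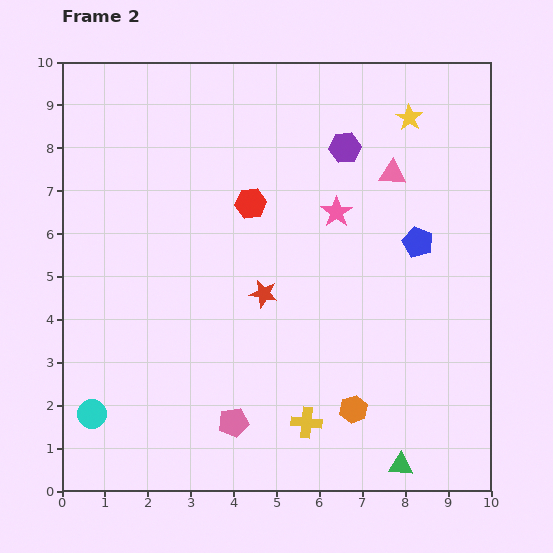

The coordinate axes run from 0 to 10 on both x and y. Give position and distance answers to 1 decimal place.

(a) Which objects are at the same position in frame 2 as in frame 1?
the yellow star, the pink star, the red hexagon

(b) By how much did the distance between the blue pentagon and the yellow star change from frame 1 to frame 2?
-3.4

Distance in frame 1: 6.3. Distance in frame 2: 2.9.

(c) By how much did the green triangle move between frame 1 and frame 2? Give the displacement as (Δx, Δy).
(-0.8, -2.2)

The green triangle was at (8.7, 2.8) in frame 1 and (7.9, 0.6) in frame 2.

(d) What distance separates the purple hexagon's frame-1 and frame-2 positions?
3.8

The purple hexagon moved from (9.4, 5.5) to (6.6, 8.0), a distance of √(2.8² + 2.5²) ≈ 3.8.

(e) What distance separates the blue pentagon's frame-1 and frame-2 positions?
3.7

The blue pentagon moved from (6.2, 2.7) to (8.3, 5.8), a distance of √(2.1² + 3.1²) ≈ 3.7.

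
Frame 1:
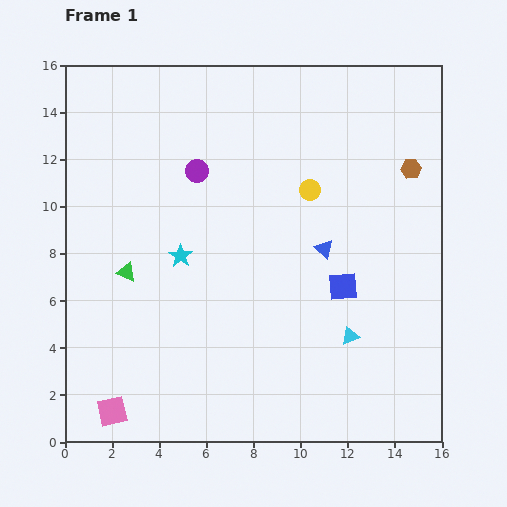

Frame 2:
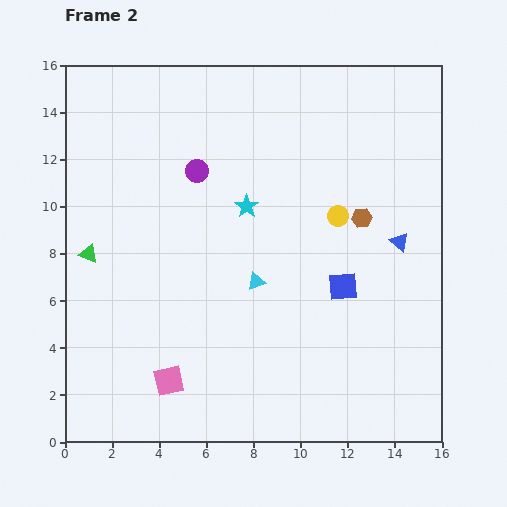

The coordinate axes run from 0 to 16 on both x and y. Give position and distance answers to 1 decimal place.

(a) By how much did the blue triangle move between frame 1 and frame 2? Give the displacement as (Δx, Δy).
(3.2, 0.3)

The blue triangle was at (11.0, 8.2) in frame 1 and (14.2, 8.5) in frame 2.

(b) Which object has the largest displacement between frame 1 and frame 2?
the cyan triangle

(moved 4.6; next 3.5)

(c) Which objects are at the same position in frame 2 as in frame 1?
the blue square, the purple circle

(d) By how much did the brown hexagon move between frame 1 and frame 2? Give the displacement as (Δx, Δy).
(-2.1, -2.1)

The brown hexagon was at (14.7, 11.6) in frame 1 and (12.6, 9.5) in frame 2.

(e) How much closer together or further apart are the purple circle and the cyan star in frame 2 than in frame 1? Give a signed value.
-1.1

Distance in frame 1: 3.7. Distance in frame 2: 2.6.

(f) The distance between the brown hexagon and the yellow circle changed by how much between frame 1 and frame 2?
-3.4

Distance in frame 1: 4.4. Distance in frame 2: 1.0.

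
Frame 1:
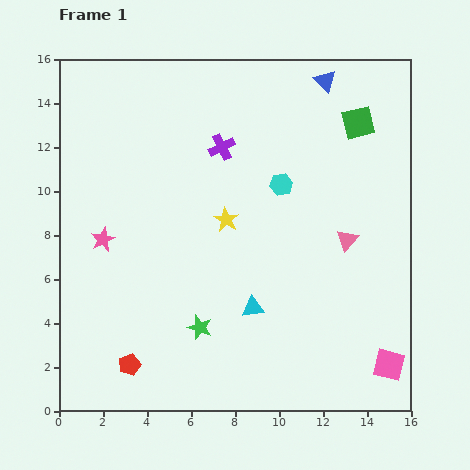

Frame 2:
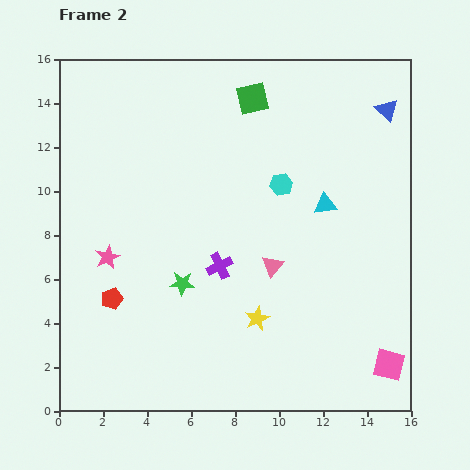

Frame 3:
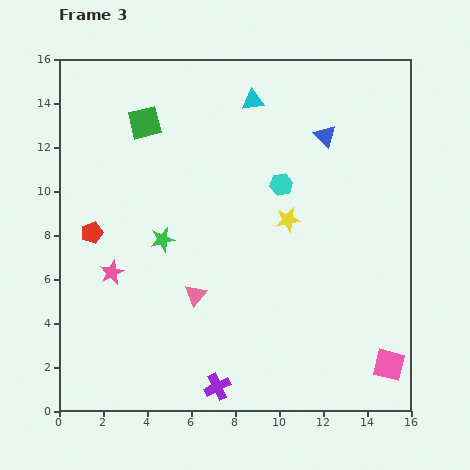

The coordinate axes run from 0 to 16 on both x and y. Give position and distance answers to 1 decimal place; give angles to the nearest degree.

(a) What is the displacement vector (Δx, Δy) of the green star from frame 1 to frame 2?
(-0.8, 2.0)

The green star was at (6.4, 3.8) in frame 1 and (5.6, 5.8) in frame 2.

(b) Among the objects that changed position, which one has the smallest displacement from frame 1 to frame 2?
the pink star

(moved 0.8)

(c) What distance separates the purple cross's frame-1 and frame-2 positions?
5.4

The purple cross moved from (7.4, 12.0) to (7.3, 6.6), a distance of √(0.1² + 5.4²) ≈ 5.4.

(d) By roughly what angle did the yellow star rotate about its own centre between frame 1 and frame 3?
30° clockwise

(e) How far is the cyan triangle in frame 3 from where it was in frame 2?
5.7

The cyan triangle moved from (12.1, 9.4) to (8.8, 14.1), a distance of √(3.3² + 4.7²) ≈ 5.7.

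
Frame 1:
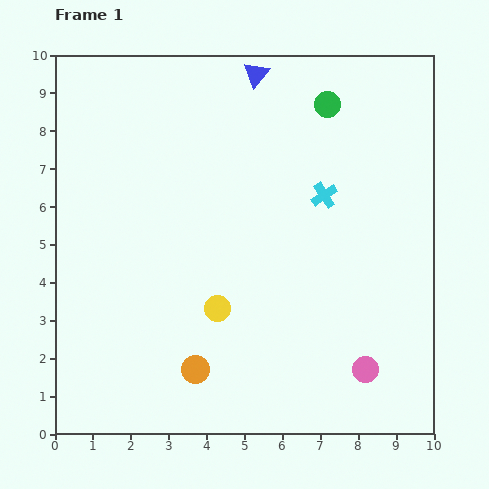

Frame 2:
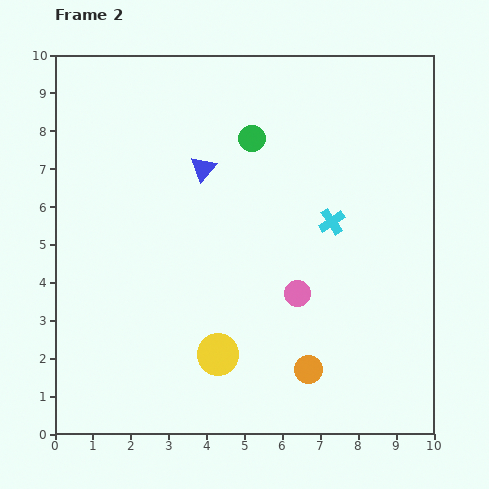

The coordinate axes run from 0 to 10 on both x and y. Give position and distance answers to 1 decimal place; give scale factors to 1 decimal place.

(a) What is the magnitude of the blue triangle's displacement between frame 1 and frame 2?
2.9

The blue triangle moved from (5.3, 9.5) to (3.9, 7.0), a distance of √(1.4² + 2.5²) ≈ 2.9.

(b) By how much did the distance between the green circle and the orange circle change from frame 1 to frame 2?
-1.5

Distance in frame 1: 7.8. Distance in frame 2: 6.3.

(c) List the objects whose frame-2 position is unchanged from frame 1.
none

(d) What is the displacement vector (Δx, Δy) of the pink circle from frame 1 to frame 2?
(-1.8, 2.0)

The pink circle was at (8.2, 1.7) in frame 1 and (6.4, 3.7) in frame 2.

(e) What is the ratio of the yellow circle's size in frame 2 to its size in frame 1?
1.6×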